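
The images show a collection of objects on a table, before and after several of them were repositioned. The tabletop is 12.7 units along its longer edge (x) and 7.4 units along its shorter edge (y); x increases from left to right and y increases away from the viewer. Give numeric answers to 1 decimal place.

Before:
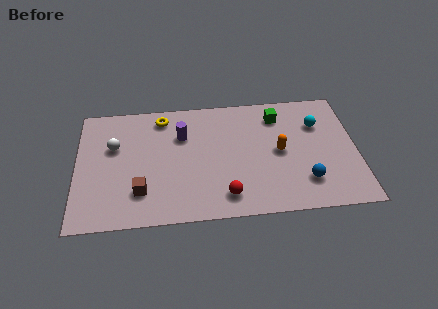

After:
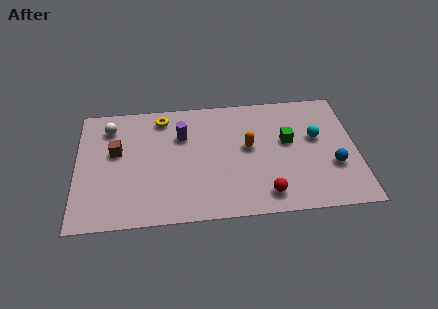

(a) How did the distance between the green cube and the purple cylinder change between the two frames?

+0.4

The distance was about 4.5 in the first image and 4.9 in the second, so they moved 0.4 units further apart.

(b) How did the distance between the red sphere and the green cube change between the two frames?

-1.9

The distance was about 5.2 in the first image and 3.3 in the second, so they moved 1.9 units closer together.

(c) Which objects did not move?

the purple cylinder and the yellow torus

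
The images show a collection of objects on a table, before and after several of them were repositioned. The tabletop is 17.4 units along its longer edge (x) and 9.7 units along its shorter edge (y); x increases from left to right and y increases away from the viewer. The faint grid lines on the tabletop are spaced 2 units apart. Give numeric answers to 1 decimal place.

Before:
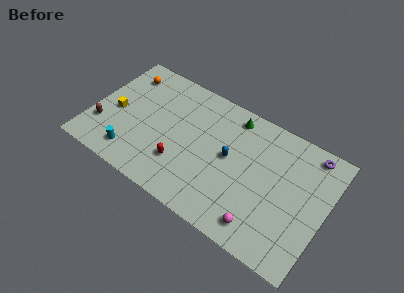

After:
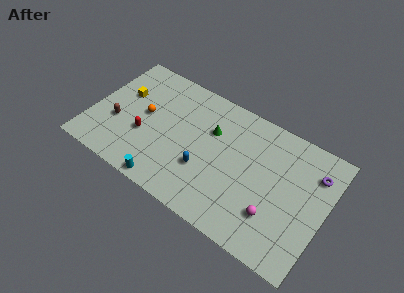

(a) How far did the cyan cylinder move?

2.9

The cyan cylinder was near (3.5, 1.7) before and (6.3, 0.8) after, so it travelled √(2.8² + 0.9²) ≈ 2.9 units.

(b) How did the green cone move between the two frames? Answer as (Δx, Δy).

(-1.3, -1.9)

The green cone started near (10.0, 8.4) and ended near (8.7, 6.5).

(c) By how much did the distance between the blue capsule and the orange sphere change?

-3.6

Before: roughly 8.9 units apart; after: 5.3. That's 3.6 units closer together.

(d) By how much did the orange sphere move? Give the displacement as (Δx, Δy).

(2.0, -2.6)

From the two frames, the orange sphere sits at roughly (1.8, 7.8) before and (3.8, 5.2) after.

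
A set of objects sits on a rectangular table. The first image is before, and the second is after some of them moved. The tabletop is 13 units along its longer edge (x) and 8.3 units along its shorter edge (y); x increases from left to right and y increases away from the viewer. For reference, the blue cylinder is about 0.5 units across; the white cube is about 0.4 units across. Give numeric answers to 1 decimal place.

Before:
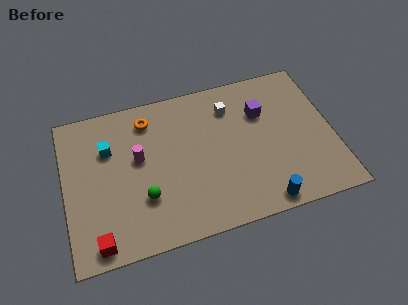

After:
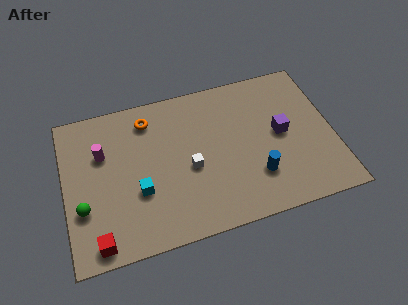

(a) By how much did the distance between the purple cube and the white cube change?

+2.9

They were about 1.7 units apart before and 4.6 after — 2.9 units further apart.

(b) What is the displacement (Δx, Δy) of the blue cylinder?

(-0.2, 1.5)

From the two frames, the blue cylinder sits at roughly (9.3, 0.8) before and (9.1, 2.3) after.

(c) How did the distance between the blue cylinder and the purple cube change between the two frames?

-2.5

Before: roughly 4.9 units apart; after: 2.4. That's 2.5 units closer together.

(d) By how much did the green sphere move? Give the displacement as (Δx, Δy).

(-2.9, 0.2)

The green sphere started near (3.7, 2.6) and ended near (0.8, 2.8).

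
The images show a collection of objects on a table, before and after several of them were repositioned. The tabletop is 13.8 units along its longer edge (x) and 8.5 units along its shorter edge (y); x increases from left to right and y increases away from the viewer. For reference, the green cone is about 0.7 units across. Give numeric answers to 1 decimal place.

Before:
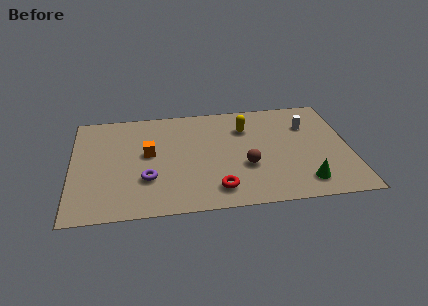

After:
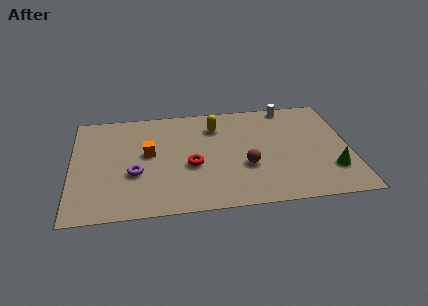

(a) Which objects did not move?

the brown sphere and the orange cube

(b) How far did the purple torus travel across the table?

0.8

The purple torus moved from about (3.7, 2.7) to (3.1, 3.2), a distance of √(0.6² + 0.5²) ≈ 0.8.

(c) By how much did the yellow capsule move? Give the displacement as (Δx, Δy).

(-1.5, 0.3)

The yellow capsule was at about (8.7, 6.2) and moved to about (7.2, 6.5).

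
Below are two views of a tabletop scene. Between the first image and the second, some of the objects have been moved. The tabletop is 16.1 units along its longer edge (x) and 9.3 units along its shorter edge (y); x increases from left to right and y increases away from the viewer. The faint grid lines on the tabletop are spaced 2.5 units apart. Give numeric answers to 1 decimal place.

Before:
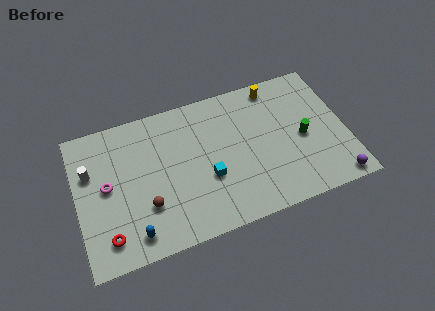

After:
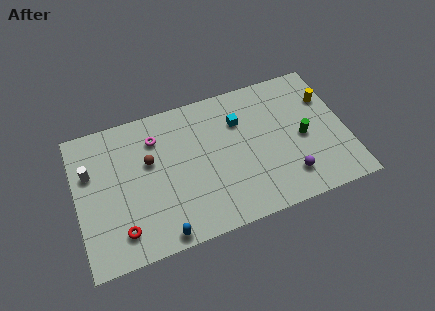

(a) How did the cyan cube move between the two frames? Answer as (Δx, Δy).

(2.2, 3.1)

The cyan cube started near (7.7, 3.5) and ended near (9.9, 6.6).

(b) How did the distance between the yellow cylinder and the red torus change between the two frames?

+1.2

They were about 12.4 units apart before and 13.6 after — 1.2 units further apart.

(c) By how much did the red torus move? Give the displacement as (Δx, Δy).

(0.8, 0.1)

The red torus was at about (1.6, 1.7) and moved to about (2.4, 1.8).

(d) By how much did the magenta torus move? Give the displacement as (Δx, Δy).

(3.1, 2.2)

The magenta torus started near (1.8, 4.9) and ended near (4.9, 7.1).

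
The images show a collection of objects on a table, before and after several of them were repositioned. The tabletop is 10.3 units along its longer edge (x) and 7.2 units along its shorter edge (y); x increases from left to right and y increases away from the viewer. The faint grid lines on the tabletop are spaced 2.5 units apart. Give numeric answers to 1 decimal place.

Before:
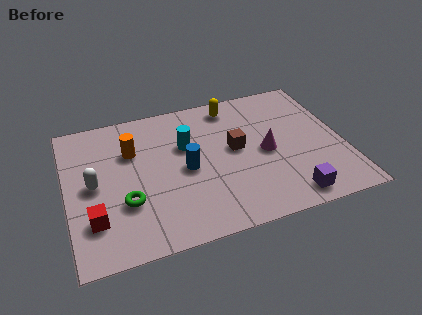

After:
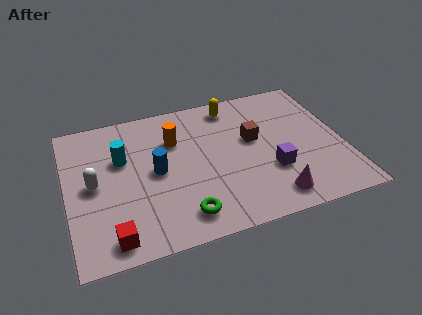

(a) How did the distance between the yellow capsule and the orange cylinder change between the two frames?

-1.5

They were about 4.1 units apart before and 2.6 after — 1.5 units closer together.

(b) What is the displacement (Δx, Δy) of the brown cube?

(0.7, 0.3)

From the two frames, the brown cube sits at roughly (6.3, 3.9) before and (7.0, 4.2) after.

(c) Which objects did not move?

the white capsule and the yellow capsule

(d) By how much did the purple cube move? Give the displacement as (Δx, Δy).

(-0.5, 1.5)

The purple cube started near (8.0, 0.9) and ended near (7.5, 2.4).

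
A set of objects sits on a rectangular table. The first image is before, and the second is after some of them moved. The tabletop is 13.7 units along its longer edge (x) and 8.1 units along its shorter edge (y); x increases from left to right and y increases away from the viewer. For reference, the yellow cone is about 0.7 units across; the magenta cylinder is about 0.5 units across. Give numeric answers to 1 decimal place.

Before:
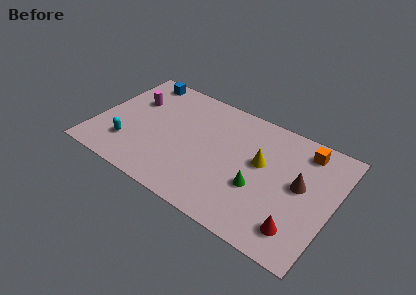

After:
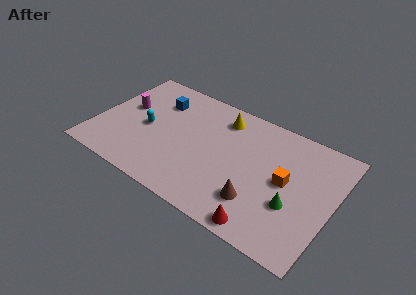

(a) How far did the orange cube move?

2.7

The orange cube moved from about (11.7, 6.8) to (11.0, 4.2), a distance of √(0.7² + 2.6²) ≈ 2.7.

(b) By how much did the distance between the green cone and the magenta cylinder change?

+2.1

The distance was about 8.2 in the first image and 10.3 in the second, so they moved 2.1 units further apart.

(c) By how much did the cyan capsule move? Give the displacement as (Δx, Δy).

(0.8, 1.7)

The cyan capsule started near (2.1, 2.1) and ended near (2.9, 3.8).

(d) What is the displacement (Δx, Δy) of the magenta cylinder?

(-0.3, -0.7)

The magenta cylinder was at about (1.8, 5.4) and moved to about (1.5, 4.7).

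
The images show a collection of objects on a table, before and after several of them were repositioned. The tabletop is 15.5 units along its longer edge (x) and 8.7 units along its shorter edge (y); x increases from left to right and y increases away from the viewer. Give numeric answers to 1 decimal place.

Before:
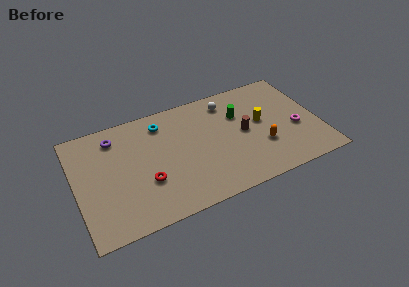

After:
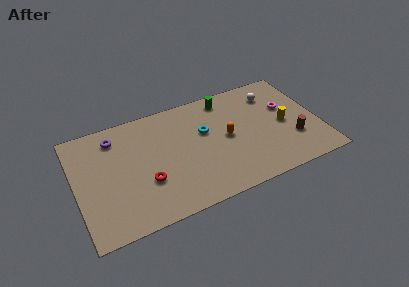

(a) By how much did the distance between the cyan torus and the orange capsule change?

-5.7

The distance was about 7.3 in the first image and 1.6 in the second, so they moved 5.7 units closer together.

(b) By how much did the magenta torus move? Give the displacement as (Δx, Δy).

(-0.4, 1.9)

The magenta torus was at about (14.0, 3.5) and moved to about (13.6, 5.4).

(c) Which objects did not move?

the purple torus and the red torus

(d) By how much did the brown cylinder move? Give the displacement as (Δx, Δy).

(3.0, -1.7)

The brown cylinder started near (10.7, 4.4) and ended near (13.7, 2.7).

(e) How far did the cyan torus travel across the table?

3.1

From (5.7, 7.1) to (8.3, 5.4), the cyan torus covered √(2.6² + 1.7²) ≈ 3.1 units.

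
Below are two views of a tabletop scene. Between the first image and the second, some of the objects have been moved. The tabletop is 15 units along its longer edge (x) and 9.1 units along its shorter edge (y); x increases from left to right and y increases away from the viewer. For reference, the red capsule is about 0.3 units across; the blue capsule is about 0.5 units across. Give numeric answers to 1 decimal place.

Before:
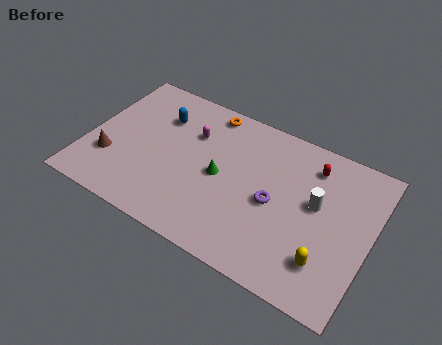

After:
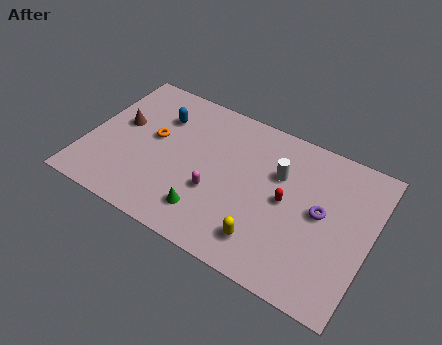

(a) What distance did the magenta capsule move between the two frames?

3.4

The magenta capsule moved from about (5.3, 6.3) to (7.0, 3.3), a distance of √(1.7² + 3.0²) ≈ 3.4.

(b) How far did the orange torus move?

3.9

From (5.9, 8.1) to (3.4, 5.1), the orange torus covered √(2.5² + 3.0²) ≈ 3.9 units.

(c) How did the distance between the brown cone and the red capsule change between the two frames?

-2.1

Before: roughly 11.1 units apart; after: 9.0. That's 2.1 units closer together.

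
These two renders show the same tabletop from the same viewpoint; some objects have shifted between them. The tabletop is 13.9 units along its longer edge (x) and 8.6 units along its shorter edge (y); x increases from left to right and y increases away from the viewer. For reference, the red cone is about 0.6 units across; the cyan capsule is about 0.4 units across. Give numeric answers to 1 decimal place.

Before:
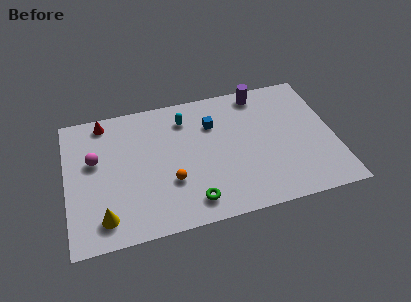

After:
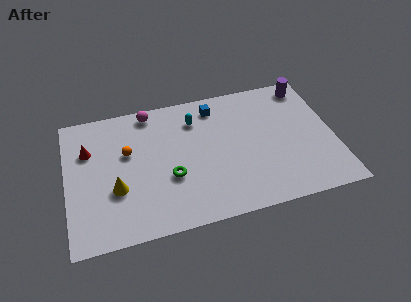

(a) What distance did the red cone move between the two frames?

1.9

From (2.1, 7.6) to (1.2, 5.9), the red cone covered √(0.9² + 1.7²) ≈ 1.9 units.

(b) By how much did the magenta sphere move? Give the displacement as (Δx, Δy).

(3.0, 2.5)

The magenta sphere started near (1.5, 5.2) and ended near (4.5, 7.7).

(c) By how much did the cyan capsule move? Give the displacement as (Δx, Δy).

(0.5, -0.2)

From the two frames, the cyan capsule sits at roughly (6.3, 6.8) before and (6.8, 6.6) after.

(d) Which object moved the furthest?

the magenta sphere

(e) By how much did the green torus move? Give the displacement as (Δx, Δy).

(-1.0, 1.8)

The green torus was at about (6.3, 1.4) and moved to about (5.3, 3.2).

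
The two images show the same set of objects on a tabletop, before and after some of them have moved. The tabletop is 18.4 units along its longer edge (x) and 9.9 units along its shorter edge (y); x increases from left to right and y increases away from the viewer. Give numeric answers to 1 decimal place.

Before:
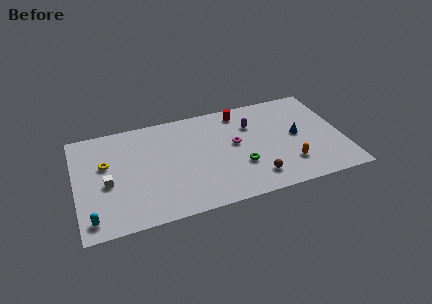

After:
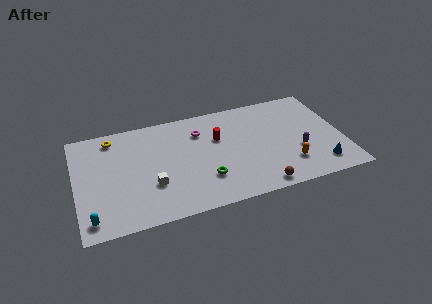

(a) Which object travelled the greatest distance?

the purple capsule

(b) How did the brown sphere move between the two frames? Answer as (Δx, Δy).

(0.2, -0.9)

The brown sphere started near (12.1, 1.9) and ended near (12.3, 1.0).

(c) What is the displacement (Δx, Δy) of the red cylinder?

(-1.7, -2.1)

From the two frames, the red cylinder sits at roughly (11.6, 8.5) before and (9.9, 6.4) after.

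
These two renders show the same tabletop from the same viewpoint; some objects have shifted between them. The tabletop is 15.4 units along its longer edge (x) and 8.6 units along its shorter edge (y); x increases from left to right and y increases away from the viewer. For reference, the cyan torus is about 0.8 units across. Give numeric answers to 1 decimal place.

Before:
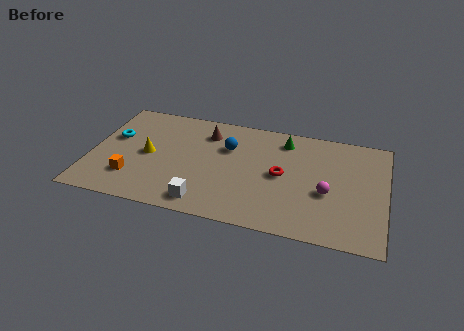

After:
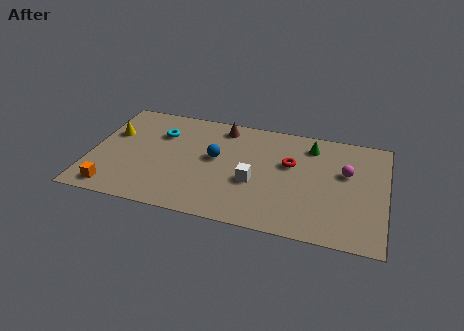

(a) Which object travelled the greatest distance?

the white cube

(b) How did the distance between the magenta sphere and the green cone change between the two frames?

-1.8

Before: roughly 4.3 units apart; after: 2.5. That's 1.8 units closer together.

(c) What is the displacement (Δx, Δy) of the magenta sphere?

(0.9, 1.8)

The magenta sphere was at about (12.4, 3.5) and moved to about (13.3, 5.3).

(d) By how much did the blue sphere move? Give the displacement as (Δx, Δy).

(-0.6, -1.0)

The blue sphere started near (7.1, 5.8) and ended near (6.5, 4.8).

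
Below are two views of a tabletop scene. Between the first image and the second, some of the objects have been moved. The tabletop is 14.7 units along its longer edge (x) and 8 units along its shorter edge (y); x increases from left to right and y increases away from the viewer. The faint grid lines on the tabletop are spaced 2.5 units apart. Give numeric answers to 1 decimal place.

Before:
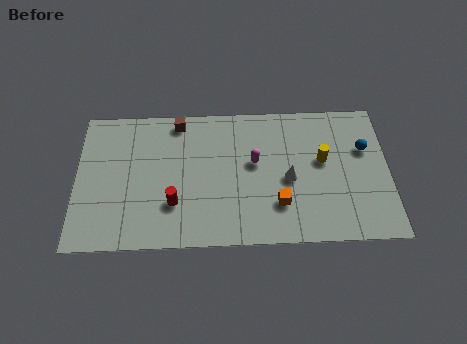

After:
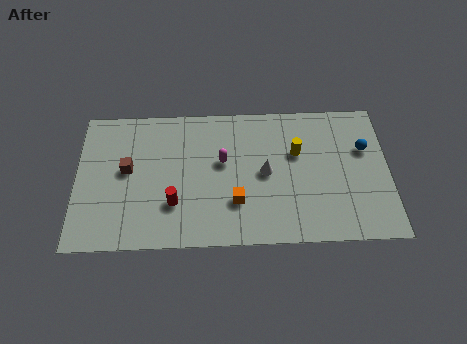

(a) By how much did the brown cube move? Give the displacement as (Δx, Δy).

(-2.4, -2.7)

From the two frames, the brown cube sits at roughly (4.8, 7.1) before and (2.4, 4.4) after.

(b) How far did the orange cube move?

2.0

From (9.5, 2.2) to (7.5, 2.4), the orange cube covered √(2.0² + 0.2²) ≈ 2.0 units.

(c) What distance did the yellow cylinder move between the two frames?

1.3

From (11.6, 4.6) to (10.4, 5.1), the yellow cylinder covered √(1.2² + 0.5²) ≈ 1.3 units.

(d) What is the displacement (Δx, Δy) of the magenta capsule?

(-1.5, 0.1)

The magenta capsule started near (8.4, 4.6) and ended near (6.9, 4.7).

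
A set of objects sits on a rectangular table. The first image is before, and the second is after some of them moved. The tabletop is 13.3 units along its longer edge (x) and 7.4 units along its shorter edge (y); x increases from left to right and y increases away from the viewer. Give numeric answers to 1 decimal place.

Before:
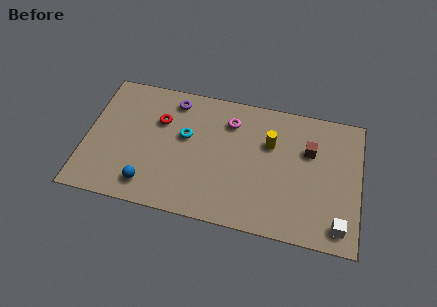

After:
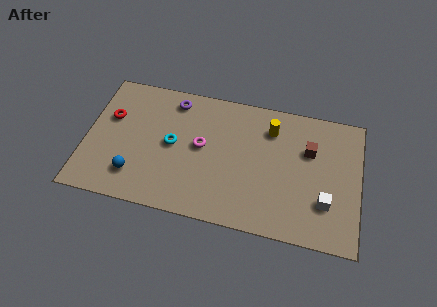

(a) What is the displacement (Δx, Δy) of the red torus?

(-2.4, -0.3)

The red torus was at about (3.5, 5.0) and moved to about (1.1, 4.7).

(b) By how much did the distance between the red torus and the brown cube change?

+2.4

The distance was about 7.3 in the first image and 9.7 in the second, so they moved 2.4 units further apart.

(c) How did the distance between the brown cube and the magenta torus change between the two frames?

+1.3

The distance was about 4.0 in the first image and 5.3 in the second, so they moved 1.3 units further apart.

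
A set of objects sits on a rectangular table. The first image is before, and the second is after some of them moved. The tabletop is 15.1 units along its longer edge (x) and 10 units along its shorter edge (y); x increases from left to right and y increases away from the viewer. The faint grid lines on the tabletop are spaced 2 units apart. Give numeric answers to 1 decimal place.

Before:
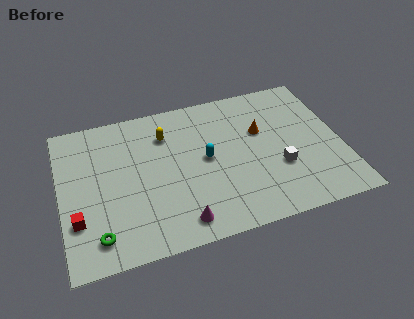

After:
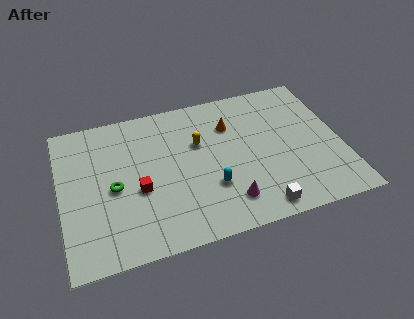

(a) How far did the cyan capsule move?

2.0

From (7.8, 5.2) to (7.9, 3.2), the cyan capsule covered √(0.1² + 2.0²) ≈ 2.0 units.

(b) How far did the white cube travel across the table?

2.7

The white cube was near (11.6, 3.5) before and (10.3, 1.1) after, so it travelled √(1.3² + 2.4²) ≈ 2.7 units.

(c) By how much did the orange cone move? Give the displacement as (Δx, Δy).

(-1.6, 0.9)

From the two frames, the orange cone sits at roughly (10.9, 6.3) before and (9.3, 7.2) after.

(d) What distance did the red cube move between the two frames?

3.5

From (0.8, 3.0) to (4.1, 4.1), the red cube covered √(3.3² + 1.1²) ≈ 3.5 units.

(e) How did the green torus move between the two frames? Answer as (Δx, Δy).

(1.0, 2.9)

The green torus was at about (1.8, 1.7) and moved to about (2.8, 4.6).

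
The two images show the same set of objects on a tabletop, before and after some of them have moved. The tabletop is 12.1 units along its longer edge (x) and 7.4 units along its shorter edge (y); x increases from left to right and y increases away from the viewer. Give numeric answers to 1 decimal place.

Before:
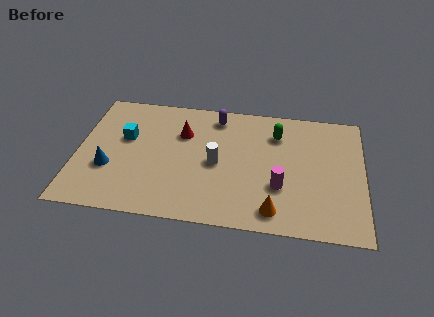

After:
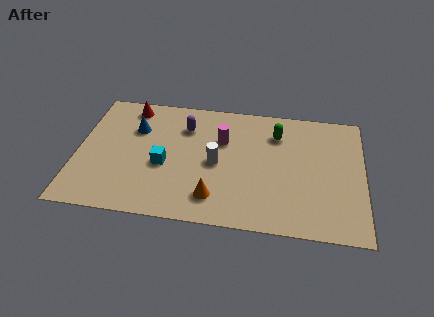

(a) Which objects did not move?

the white cylinder and the green capsule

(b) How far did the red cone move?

2.6

From (4.4, 5.1) to (2.1, 6.4), the red cone covered √(2.3² + 1.3²) ≈ 2.6 units.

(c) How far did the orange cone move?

2.5

From (8.4, 1.1) to (5.9, 1.5), the orange cone covered √(2.5² + 0.4²) ≈ 2.5 units.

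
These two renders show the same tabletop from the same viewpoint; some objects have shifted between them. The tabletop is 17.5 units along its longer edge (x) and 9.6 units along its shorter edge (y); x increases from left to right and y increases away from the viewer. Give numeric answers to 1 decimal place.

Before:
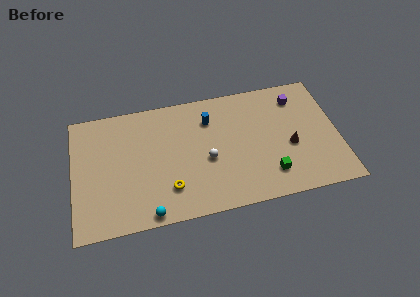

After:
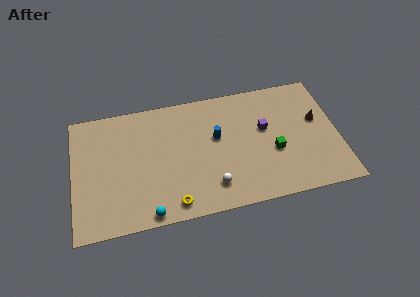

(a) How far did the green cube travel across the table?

1.7

The green cube moved from about (12.8, 2.1) to (13.2, 3.8), a distance of √(0.4² + 1.7²) ≈ 1.7.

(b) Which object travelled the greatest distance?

the purple cube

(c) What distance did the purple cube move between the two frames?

3.0

The purple cube moved from about (15.0, 7.7) to (12.7, 5.7), a distance of √(2.3² + 2.0²) ≈ 3.0.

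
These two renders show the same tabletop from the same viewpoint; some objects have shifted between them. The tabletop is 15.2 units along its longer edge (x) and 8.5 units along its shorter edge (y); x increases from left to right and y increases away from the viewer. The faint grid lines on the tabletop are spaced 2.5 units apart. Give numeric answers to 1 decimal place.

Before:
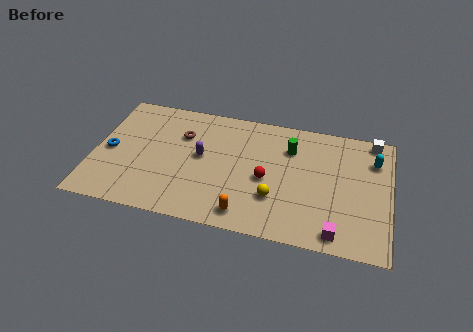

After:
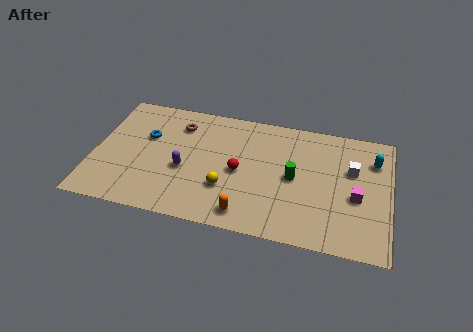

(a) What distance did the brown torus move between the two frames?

0.7

The brown torus moved from about (4.4, 5.9) to (4.2, 6.6), a distance of √(0.2² + 0.7²) ≈ 0.7.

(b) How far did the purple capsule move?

1.4

The purple capsule was near (5.5, 4.6) before and (4.7, 3.5) after, so it travelled √(0.8² + 1.1²) ≈ 1.4 units.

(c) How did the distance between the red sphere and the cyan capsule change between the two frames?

+1.2

The distance was about 6.0 in the first image and 7.2 in the second, so they moved 1.2 units further apart.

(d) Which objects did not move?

the orange capsule and the cyan capsule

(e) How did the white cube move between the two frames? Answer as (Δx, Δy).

(-1.0, -2.3)

The white cube was at about (14.2, 7.7) and moved to about (13.2, 5.4).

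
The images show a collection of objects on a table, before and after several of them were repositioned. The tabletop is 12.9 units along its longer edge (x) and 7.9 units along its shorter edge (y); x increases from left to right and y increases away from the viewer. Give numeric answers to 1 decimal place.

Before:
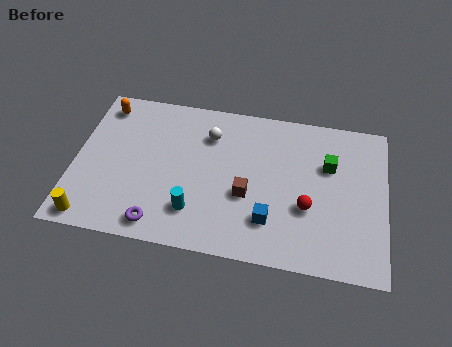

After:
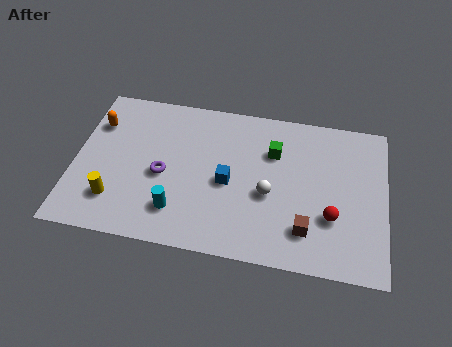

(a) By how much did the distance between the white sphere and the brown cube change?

-1.1

The distance was about 3.3 in the first image and 2.2 in the second, so they moved 1.1 units closer together.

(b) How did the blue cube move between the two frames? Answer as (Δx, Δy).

(-1.8, 1.6)

The blue cube was at about (8.2, 2.0) and moved to about (6.4, 3.6).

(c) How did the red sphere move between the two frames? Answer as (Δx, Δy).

(1.0, -0.3)

From the two frames, the red sphere sits at roughly (9.7, 2.9) before and (10.7, 2.6) after.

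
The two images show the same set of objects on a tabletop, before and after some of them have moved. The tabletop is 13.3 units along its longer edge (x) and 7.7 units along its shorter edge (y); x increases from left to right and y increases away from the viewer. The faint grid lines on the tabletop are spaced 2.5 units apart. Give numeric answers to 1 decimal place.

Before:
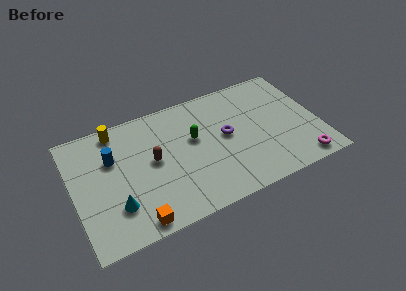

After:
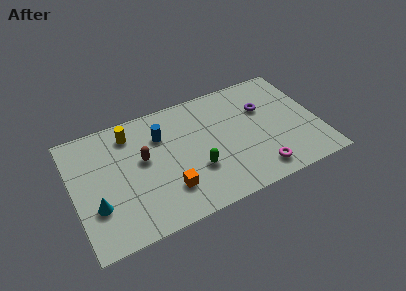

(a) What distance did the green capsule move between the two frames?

2.0

From (6.6, 4.6) to (6.5, 2.6), the green capsule covered √(0.1² + 2.0²) ≈ 2.0 units.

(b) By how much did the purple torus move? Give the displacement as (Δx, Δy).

(2.2, 1.0)

The purple torus started near (8.3, 4.1) and ended near (10.5, 5.1).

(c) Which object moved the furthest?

the blue cylinder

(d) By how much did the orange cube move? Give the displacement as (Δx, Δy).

(1.9, 1.2)

From the two frames, the orange cube sits at roughly (3.0, 0.8) before and (4.9, 2.0) after.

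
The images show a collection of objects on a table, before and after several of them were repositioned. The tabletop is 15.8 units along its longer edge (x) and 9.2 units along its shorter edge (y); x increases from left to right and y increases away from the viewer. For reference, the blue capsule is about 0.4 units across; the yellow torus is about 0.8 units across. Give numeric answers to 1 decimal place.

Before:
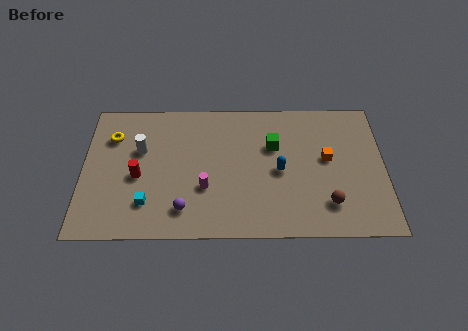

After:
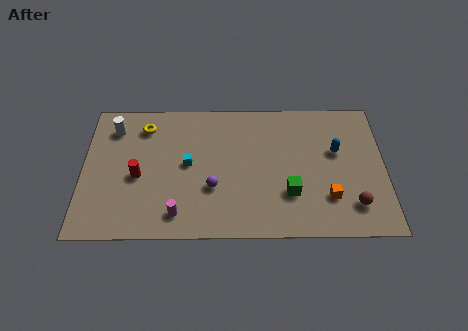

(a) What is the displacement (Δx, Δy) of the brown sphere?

(1.3, -0.1)

The brown sphere was at about (12.8, 2.1) and moved to about (14.1, 2.0).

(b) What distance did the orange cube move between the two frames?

2.6

The orange cube was near (12.8, 5.1) before and (12.8, 2.5) after, so it travelled √(0.0² + 2.6²) ≈ 2.6 units.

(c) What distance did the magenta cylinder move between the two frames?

2.2

From (6.4, 3.2) to (5.0, 1.5), the magenta cylinder covered √(1.4² + 1.7²) ≈ 2.2 units.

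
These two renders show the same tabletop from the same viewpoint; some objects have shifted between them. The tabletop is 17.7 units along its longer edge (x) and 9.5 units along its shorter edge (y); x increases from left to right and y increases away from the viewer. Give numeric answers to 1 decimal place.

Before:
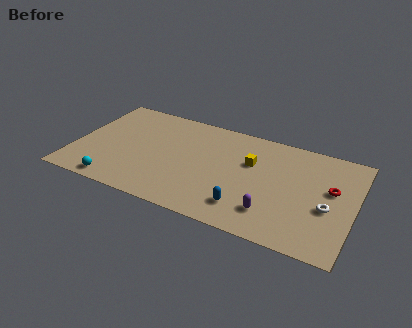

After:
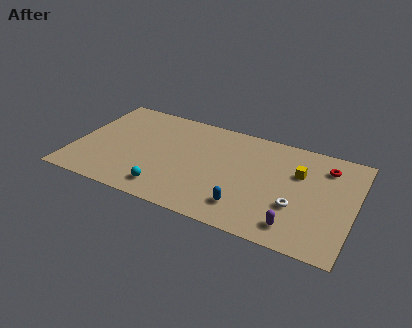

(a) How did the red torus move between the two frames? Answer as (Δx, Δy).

(-0.5, 1.9)

The red torus was at about (16.2, 5.6) and moved to about (15.7, 7.5).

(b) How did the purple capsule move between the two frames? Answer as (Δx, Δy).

(1.5, -0.6)

The purple capsule was at about (12.8, 2.2) and moved to about (14.3, 1.6).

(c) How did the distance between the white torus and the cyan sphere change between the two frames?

-5.2

They were about 13.4 units apart before and 8.2 after — 5.2 units closer together.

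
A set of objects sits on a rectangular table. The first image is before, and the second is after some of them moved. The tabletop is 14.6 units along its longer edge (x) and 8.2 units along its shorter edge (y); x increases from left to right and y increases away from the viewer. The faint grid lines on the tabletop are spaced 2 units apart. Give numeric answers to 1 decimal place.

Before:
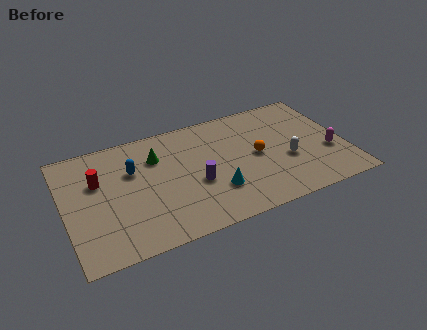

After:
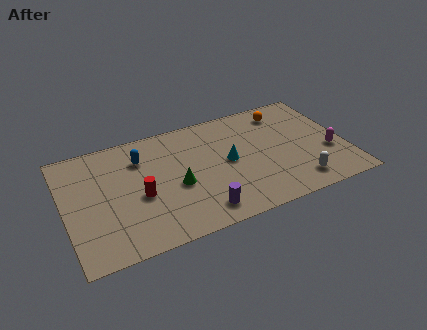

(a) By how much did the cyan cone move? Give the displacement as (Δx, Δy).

(0.9, 1.8)

The cyan cone was at about (7.6, 2.4) and moved to about (8.5, 4.2).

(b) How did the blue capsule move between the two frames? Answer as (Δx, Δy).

(0.5, 0.7)

From the two frames, the blue capsule sits at roughly (3.6, 5.4) before and (4.1, 6.1) after.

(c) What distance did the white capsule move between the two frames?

1.8

The white capsule was near (11.5, 3.2) before and (11.8, 1.4) after, so it travelled √(0.3² + 1.8²) ≈ 1.8 units.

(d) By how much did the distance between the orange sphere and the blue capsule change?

+1.2

Before: roughly 6.5 units apart; after: 7.7. That's 1.2 units further apart.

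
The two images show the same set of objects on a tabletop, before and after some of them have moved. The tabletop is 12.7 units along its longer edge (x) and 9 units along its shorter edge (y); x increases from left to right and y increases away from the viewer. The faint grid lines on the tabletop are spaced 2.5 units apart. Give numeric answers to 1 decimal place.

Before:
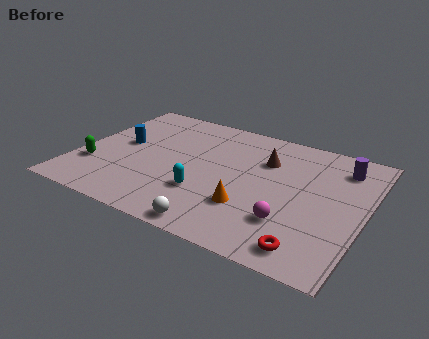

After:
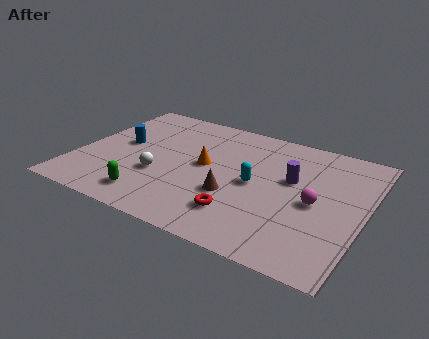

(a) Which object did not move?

the blue cylinder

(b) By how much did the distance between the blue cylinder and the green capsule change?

+1.5

They were about 2.4 units apart before and 3.9 after — 1.5 units further apart.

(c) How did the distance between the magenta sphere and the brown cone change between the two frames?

-0.5

They were about 4.1 units apart before and 3.6 after — 0.5 units closer together.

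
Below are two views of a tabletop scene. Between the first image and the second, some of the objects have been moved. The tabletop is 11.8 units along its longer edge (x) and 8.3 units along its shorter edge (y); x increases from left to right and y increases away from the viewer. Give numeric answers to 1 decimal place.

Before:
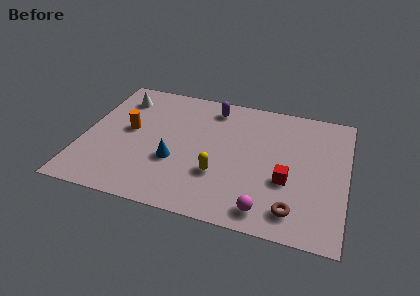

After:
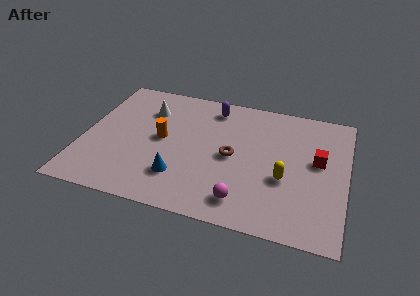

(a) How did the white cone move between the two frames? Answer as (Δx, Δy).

(1.3, -0.5)

The white cone started near (1.4, 6.6) and ended near (2.7, 6.1).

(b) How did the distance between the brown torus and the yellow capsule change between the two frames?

-1.1

Before: roughly 3.6 units apart; after: 2.5. That's 1.1 units closer together.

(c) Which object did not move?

the purple capsule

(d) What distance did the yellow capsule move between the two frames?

2.9

The yellow capsule was near (6.2, 2.7) before and (9.1, 3.2) after, so it travelled √(2.9² + 0.5²) ≈ 2.9 units.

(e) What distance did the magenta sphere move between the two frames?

1.0

The magenta sphere moved from about (8.4, 1.1) to (7.4, 1.4), a distance of √(1.0² + 0.3²) ≈ 1.0.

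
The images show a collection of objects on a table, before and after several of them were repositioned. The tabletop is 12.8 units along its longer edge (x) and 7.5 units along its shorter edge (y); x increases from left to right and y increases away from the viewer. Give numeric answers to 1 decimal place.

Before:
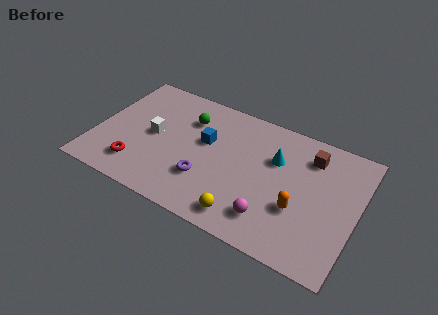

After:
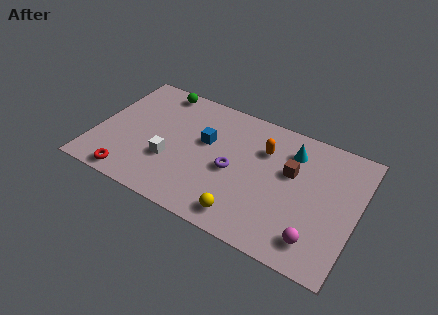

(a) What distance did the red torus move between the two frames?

0.8

The red torus moved from about (2.3, 1.6) to (2.1, 0.8), a distance of √(0.2² + 0.8²) ≈ 0.8.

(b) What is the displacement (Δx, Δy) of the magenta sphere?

(2.2, -0.2)

From the two frames, the magenta sphere sits at roughly (8.9, 1.6) before and (11.1, 1.4) after.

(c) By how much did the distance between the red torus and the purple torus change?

+2.0

They were about 3.4 units apart before and 5.4 after — 2.0 units further apart.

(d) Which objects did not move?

the yellow sphere and the blue cube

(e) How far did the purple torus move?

1.6

The purple torus moved from about (5.6, 2.3) to (6.8, 3.4), a distance of √(1.2² + 1.1²) ≈ 1.6.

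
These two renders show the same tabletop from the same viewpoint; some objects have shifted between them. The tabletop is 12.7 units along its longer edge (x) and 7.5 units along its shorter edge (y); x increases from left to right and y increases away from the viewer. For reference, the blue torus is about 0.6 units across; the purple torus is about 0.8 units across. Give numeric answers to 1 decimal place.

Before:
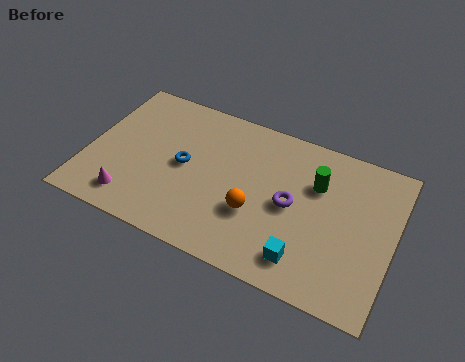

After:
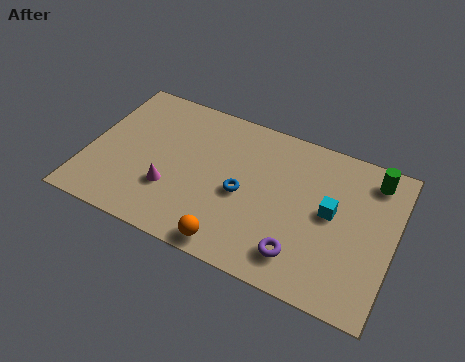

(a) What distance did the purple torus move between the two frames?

2.3

The purple torus was near (8.5, 3.7) before and (9.1, 1.5) after, so it travelled √(0.6² + 2.2²) ≈ 2.3 units.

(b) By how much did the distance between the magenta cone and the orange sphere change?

-2.0

They were about 5.2 units apart before and 3.2 after — 2.0 units closer together.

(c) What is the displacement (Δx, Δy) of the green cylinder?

(2.2, 1.2)

From the two frames, the green cylinder sits at roughly (9.4, 5.1) before and (11.6, 6.3) after.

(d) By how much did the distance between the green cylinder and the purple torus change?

+3.7

The distance was about 1.7 in the first image and 5.4 in the second, so they moved 3.7 units further apart.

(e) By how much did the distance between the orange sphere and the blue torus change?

-0.7

The distance was about 3.3 in the first image and 2.6 in the second, so they moved 0.7 units closer together.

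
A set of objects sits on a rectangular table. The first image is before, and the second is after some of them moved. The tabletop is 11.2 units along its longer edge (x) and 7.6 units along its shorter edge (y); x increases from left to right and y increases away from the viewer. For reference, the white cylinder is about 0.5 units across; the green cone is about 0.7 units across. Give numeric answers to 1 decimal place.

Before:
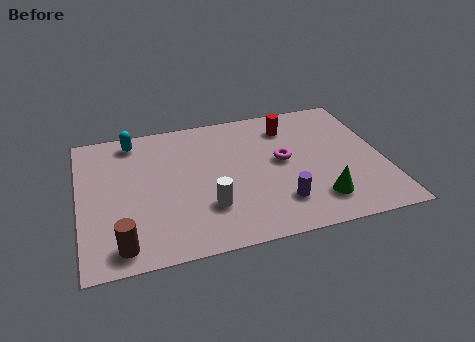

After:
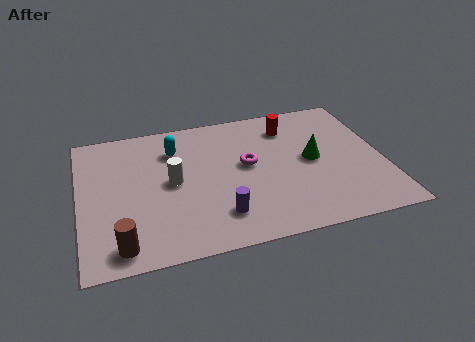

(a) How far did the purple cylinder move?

2.2

From (7.2, 1.8) to (5.0, 1.7), the purple cylinder covered √(2.2² + 0.1²) ≈ 2.2 units.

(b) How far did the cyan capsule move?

1.7

The cyan capsule moved from about (2.1, 6.6) to (3.6, 5.7), a distance of √(1.5² + 0.9²) ≈ 1.7.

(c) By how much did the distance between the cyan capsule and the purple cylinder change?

-2.8

The distance was about 7.0 in the first image and 4.2 in the second, so they moved 2.8 units closer together.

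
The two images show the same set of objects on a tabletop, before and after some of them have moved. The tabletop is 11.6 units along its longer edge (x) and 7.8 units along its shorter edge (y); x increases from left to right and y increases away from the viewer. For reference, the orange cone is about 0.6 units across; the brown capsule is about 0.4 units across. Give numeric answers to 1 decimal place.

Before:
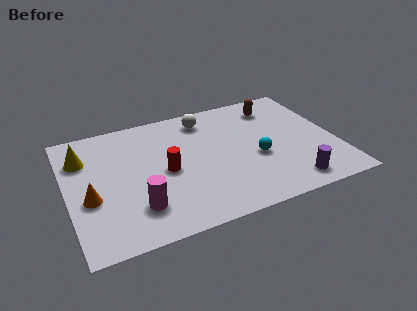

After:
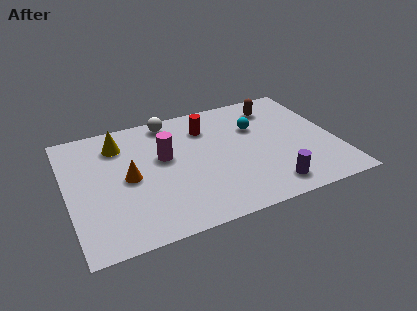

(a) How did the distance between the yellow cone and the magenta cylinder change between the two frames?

-2.0

They were about 4.3 units apart before and 2.3 after — 2.0 units closer together.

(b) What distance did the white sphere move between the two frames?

1.6

From (6.2, 6.5) to (4.7, 6.9), the white sphere covered √(1.5² + 0.4²) ≈ 1.6 units.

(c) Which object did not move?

the brown capsule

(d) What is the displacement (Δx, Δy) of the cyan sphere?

(0.2, 2.0)

The cyan sphere was at about (8.1, 3.2) and moved to about (8.3, 5.2).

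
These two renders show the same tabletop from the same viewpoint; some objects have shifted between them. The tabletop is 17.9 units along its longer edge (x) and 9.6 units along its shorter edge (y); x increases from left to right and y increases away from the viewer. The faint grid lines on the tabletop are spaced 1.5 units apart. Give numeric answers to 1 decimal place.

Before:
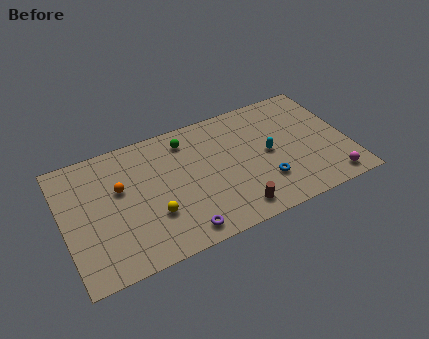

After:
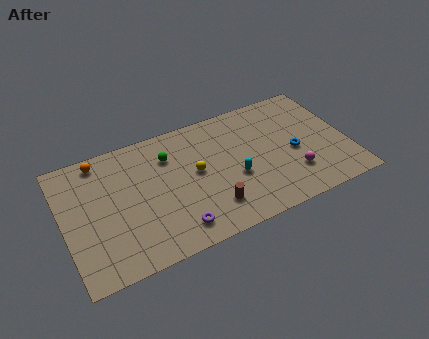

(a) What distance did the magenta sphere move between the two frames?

2.6

The magenta sphere was near (16.4, 1.2) before and (14.2, 2.6) after, so it travelled √(2.2² + 1.4²) ≈ 2.6 units.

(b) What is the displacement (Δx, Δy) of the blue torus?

(2.1, 1.6)

From the two frames, the blue torus sits at roughly (12.4, 2.7) before and (14.5, 4.3) after.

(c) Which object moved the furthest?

the yellow sphere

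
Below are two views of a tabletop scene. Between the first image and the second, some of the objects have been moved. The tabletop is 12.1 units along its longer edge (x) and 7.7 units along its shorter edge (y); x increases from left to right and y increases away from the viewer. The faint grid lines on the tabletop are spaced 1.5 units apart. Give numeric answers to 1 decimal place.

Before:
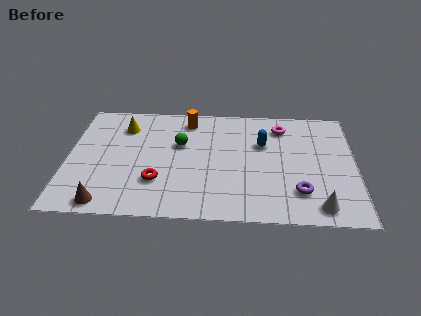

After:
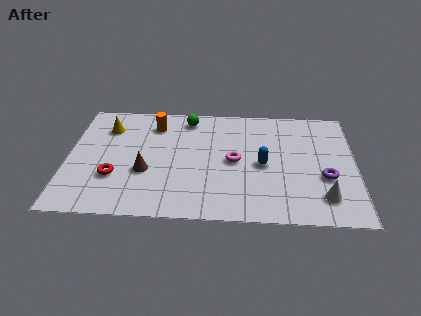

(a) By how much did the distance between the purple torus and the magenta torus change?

-0.5

They were about 4.4 units apart before and 3.9 after — 0.5 units closer together.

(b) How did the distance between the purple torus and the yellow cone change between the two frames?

+1.2

They were about 8.4 units apart before and 9.6 after — 1.2 units further apart.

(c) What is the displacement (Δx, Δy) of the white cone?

(0.2, 0.6)

The white cone started near (10.5, 1.0) and ended near (10.7, 1.6).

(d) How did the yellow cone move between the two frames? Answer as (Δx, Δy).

(-0.7, -0.1)

The yellow cone started near (2.3, 5.9) and ended near (1.6, 5.8).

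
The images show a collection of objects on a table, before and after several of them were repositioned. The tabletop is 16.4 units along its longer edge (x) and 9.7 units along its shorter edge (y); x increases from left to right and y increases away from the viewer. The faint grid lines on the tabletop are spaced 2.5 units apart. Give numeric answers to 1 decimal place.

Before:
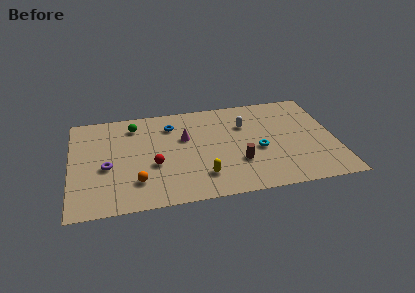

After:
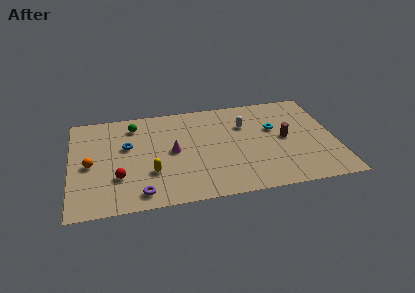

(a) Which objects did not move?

the green sphere and the white capsule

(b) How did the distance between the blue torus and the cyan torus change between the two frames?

+2.9

They were about 6.3 units apart before and 9.2 after — 2.9 units further apart.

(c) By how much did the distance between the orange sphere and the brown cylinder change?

+5.8

They were about 6.3 units apart before and 12.1 after — 5.8 units further apart.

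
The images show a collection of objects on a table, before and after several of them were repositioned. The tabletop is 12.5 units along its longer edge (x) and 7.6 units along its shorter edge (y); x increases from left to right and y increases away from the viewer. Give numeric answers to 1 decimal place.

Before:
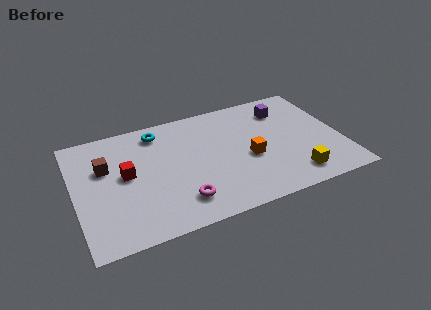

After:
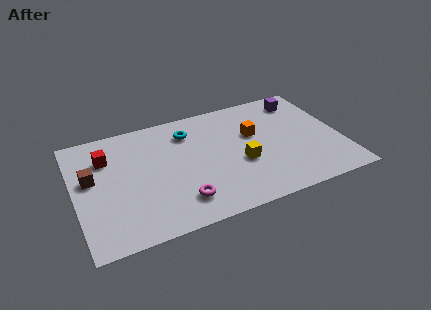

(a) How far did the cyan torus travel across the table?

1.5

From (4.1, 6.4) to (5.5, 5.9), the cyan torus covered √(1.4² + 0.5²) ≈ 1.5 units.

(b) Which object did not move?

the magenta torus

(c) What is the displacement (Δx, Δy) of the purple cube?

(0.9, 0.4)

The purple cube was at about (10.1, 5.9) and moved to about (11.0, 6.3).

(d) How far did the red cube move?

1.6

The red cube was near (2.4, 4.1) before and (1.6, 5.5) after, so it travelled √(0.8² + 1.4²) ≈ 1.6 units.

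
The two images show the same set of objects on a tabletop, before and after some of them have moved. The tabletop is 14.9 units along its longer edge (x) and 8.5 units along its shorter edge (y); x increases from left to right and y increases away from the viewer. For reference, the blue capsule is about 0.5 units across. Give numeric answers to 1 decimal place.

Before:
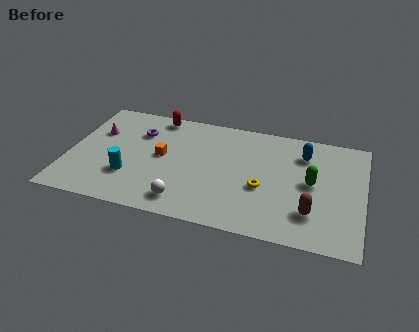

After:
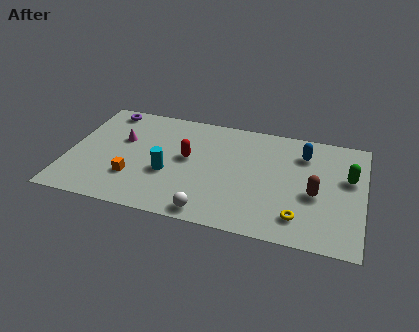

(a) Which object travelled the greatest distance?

the red capsule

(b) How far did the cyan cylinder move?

2.0

The cyan cylinder was near (3.2, 2.6) before and (5.1, 3.3) after, so it travelled √(1.9² + 0.7²) ≈ 2.0 units.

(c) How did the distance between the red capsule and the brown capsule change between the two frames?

-3.2

They were about 9.8 units apart before and 6.6 after — 3.2 units closer together.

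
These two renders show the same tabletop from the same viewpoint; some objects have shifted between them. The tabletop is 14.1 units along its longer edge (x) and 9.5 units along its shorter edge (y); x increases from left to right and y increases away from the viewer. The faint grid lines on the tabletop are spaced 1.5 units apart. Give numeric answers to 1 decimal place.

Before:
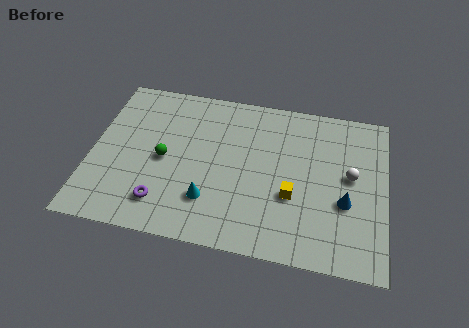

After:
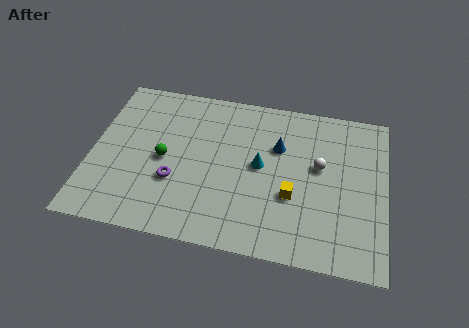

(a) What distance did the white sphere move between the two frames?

1.5

The white sphere was near (12.4, 5.2) before and (10.9, 5.5) after, so it travelled √(1.5² + 0.3²) ≈ 1.5 units.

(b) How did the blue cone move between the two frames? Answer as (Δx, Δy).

(-3.3, 2.7)

From the two frames, the blue cone sits at roughly (12.2, 3.6) before and (8.9, 6.3) after.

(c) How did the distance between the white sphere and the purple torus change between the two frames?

-2.3

The distance was about 9.4 in the first image and 7.1 in the second, so they moved 2.3 units closer together.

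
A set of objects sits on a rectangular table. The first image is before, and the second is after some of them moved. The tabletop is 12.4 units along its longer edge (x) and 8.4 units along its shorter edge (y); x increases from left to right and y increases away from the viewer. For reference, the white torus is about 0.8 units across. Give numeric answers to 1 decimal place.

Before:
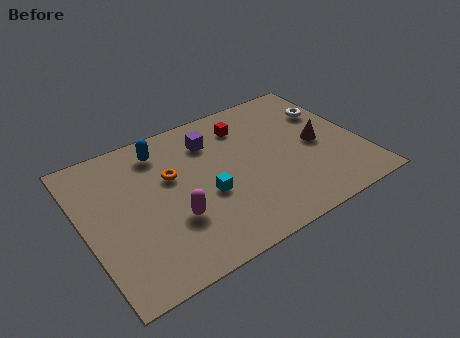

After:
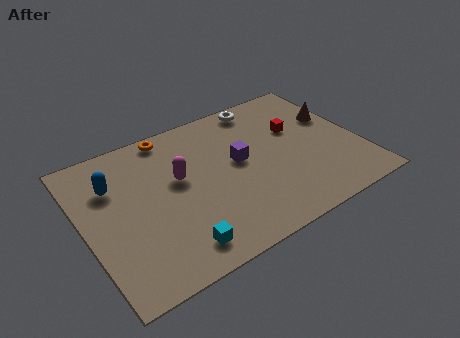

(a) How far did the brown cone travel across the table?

1.7

The brown cone was near (10.5, 4.0) before and (11.6, 5.3) after, so it travelled √(1.1² + 1.3²) ≈ 1.7 units.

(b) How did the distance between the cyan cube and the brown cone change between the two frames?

+3.7

They were about 5.2 units apart before and 8.9 after — 3.7 units further apart.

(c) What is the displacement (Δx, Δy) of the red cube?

(2.2, -1.3)

From the two frames, the red cube sits at roughly (7.6, 6.6) before and (9.8, 5.3) after.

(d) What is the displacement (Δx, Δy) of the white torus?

(-2.8, 1.7)

The white torus started near (11.4, 5.8) and ended near (8.6, 7.5).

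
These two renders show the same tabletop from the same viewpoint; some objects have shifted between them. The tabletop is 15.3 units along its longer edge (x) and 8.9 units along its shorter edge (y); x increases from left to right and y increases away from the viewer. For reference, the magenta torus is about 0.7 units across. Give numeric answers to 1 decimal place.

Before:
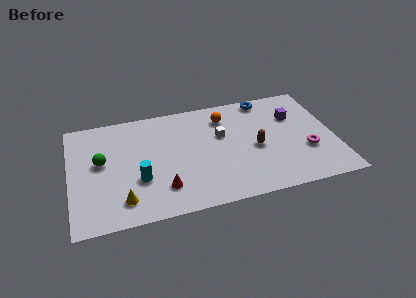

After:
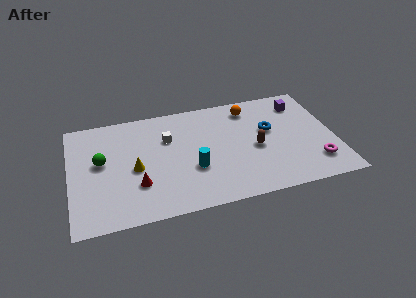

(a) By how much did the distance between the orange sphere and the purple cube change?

-1.1

They were about 4.1 units apart before and 3.0 after — 1.1 units closer together.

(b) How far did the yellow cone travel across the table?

2.4

The yellow cone moved from about (2.9, 1.7) to (3.7, 4.0), a distance of √(0.8² + 2.3²) ≈ 2.4.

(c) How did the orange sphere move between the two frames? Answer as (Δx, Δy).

(1.5, 0.4)

The orange sphere started near (9.1, 7.0) and ended near (10.6, 7.4).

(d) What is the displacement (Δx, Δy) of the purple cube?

(0.5, 1.0)

The purple cube was at about (13.1, 6.1) and moved to about (13.6, 7.1).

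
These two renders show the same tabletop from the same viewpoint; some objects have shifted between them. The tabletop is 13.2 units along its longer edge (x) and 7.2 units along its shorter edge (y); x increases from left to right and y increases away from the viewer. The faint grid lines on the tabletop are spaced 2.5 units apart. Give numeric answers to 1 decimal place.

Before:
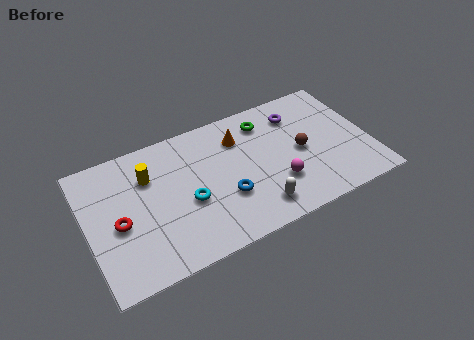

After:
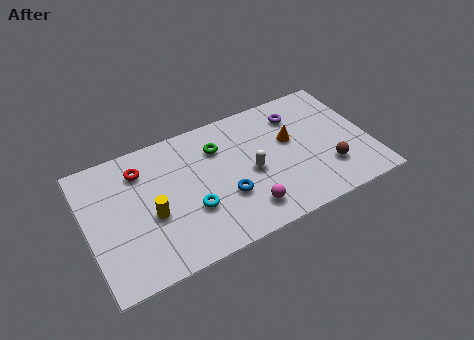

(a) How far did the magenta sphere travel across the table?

1.8

From (8.7, 2.2) to (7.1, 1.4), the magenta sphere covered √(1.6² + 0.8²) ≈ 1.8 units.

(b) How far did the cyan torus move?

0.5

From (4.6, 3.0) to (4.7, 2.5), the cyan torus covered √(0.1² + 0.5²) ≈ 0.5 units.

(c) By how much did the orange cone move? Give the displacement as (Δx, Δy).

(2.3, -1.1)

From the two frames, the orange cone sits at roughly (7.3, 5.4) before and (9.6, 4.3) after.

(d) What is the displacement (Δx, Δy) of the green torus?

(-2.3, -0.5)

The green torus started near (8.6, 5.8) and ended near (6.3, 5.3).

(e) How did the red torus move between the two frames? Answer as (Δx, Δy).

(1.3, 2.4)

The red torus started near (1.4, 3.2) and ended near (2.7, 5.6).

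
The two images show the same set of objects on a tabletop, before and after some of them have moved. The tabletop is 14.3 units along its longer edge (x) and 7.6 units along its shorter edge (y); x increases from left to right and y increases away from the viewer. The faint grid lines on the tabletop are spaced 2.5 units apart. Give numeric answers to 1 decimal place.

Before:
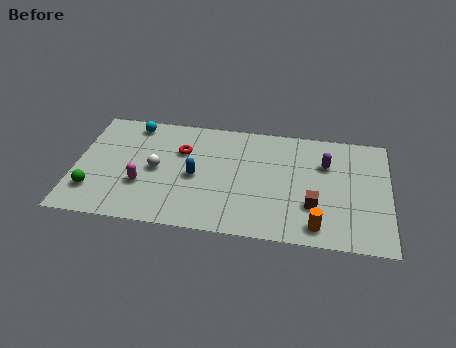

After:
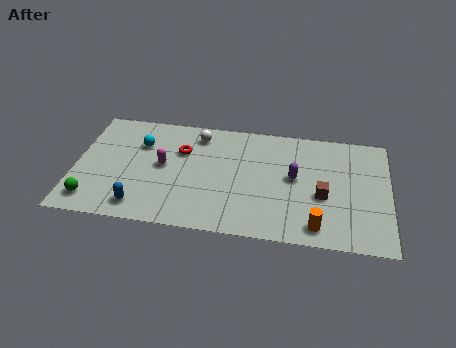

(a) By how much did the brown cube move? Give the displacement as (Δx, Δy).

(0.4, 0.7)

From the two frames, the brown cube sits at roughly (10.9, 2.4) before and (11.3, 3.1) after.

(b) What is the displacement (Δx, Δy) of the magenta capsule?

(0.9, 1.4)

From the two frames, the magenta capsule sits at roughly (3.1, 2.6) before and (4.0, 4.0) after.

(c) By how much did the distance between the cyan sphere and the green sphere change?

-0.5

Before: roughly 5.0 units apart; after: 4.5. That's 0.5 units closer together.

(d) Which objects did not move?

the orange cylinder and the red torus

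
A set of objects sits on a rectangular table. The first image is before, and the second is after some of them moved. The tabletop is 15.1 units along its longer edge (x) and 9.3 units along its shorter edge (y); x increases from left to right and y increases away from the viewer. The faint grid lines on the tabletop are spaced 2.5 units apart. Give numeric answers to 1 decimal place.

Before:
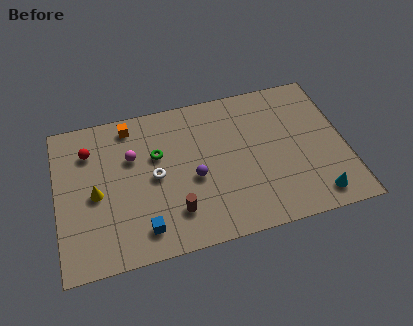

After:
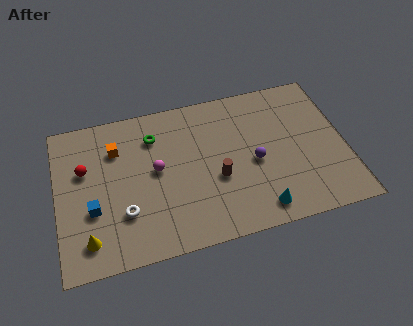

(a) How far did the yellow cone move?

2.6

The yellow cone moved from about (2.0, 4.3) to (1.5, 1.7), a distance of √(0.5² + 2.6²) ≈ 2.6.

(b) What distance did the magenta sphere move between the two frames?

1.6

The magenta sphere was near (4.0, 6.1) before and (5.2, 5.0) after, so it travelled √(1.2² + 1.1²) ≈ 1.6 units.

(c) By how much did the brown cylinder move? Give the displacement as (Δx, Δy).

(2.3, 1.5)

From the two frames, the brown cylinder sits at roughly (6.0, 2.2) before and (8.3, 3.7) after.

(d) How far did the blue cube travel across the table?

3.1

The blue cube was near (4.3, 1.6) before and (1.8, 3.4) after, so it travelled √(2.5² + 1.8²) ≈ 3.1 units.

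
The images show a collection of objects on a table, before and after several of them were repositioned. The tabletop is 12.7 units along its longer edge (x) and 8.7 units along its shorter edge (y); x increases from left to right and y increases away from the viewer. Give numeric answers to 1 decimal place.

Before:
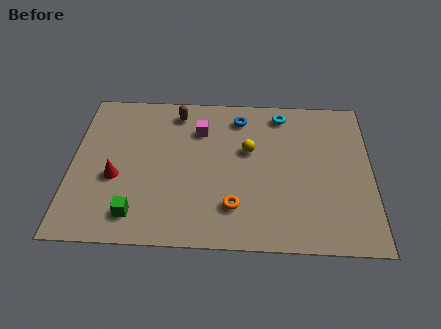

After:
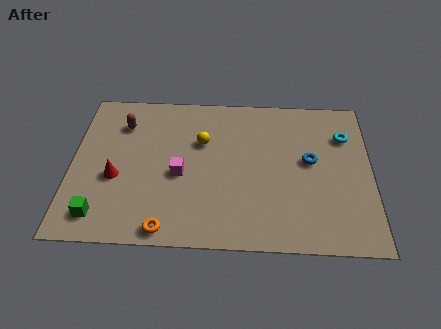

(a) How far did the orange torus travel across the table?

3.1

The orange torus was near (6.9, 2.1) before and (4.1, 0.8) after, so it travelled √(2.8² + 1.3²) ≈ 3.1 units.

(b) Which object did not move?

the red cone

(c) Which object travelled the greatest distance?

the blue torus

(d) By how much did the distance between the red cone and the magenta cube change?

-1.8

They were about 4.5 units apart before and 2.7 after — 1.8 units closer together.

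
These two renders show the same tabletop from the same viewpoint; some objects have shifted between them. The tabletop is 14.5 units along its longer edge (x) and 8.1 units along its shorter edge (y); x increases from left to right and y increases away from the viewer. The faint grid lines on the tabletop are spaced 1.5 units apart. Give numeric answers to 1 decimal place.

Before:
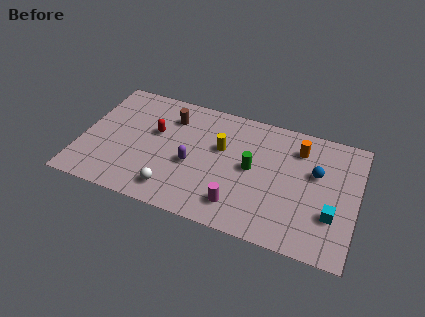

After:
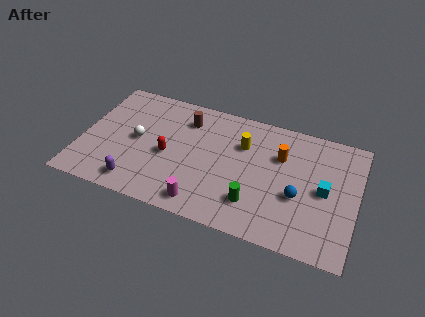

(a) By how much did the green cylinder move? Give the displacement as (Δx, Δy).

(0.3, -2.2)

The green cylinder started near (9.0, 4.2) and ended near (9.3, 2.0).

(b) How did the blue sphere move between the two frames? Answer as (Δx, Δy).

(-0.8, -1.8)

From the two frames, the blue sphere sits at roughly (12.3, 5.0) before and (11.5, 3.2) after.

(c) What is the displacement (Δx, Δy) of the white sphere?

(-2.2, 2.7)

From the two frames, the white sphere sits at roughly (5.1, 1.4) before and (2.9, 4.1) after.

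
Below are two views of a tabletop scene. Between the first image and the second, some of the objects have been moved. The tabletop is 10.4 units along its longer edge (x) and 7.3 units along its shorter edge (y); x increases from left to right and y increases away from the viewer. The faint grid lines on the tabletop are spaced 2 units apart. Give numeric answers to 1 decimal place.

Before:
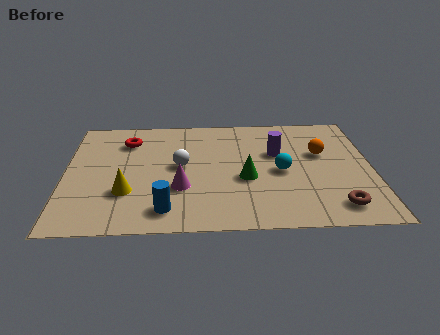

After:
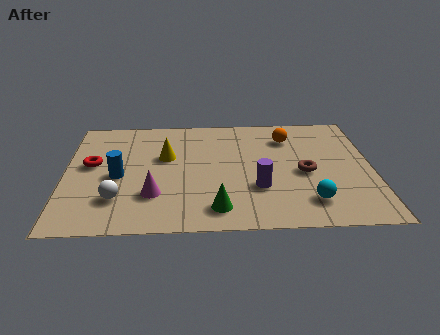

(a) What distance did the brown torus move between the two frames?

2.3

The brown torus was near (9.1, 1.2) before and (8.1, 3.3) after, so it travelled √(1.0² + 2.1²) ≈ 2.3 units.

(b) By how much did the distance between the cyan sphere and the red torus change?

+2.1

The distance was about 5.6 in the first image and 7.7 in the second, so they moved 2.1 units further apart.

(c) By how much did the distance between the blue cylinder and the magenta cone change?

+0.3

They were about 1.4 units apart before and 1.7 after — 0.3 units further apart.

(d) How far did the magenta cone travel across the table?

1.0

The magenta cone moved from about (3.9, 2.5) to (3.0, 2.1), a distance of √(0.9² + 0.4²) ≈ 1.0.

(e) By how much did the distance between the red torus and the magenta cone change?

-0.7

They were about 3.6 units apart before and 2.9 after — 0.7 units closer together.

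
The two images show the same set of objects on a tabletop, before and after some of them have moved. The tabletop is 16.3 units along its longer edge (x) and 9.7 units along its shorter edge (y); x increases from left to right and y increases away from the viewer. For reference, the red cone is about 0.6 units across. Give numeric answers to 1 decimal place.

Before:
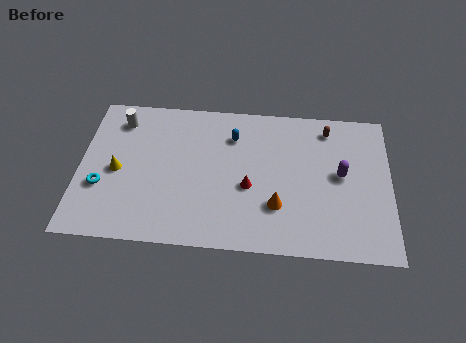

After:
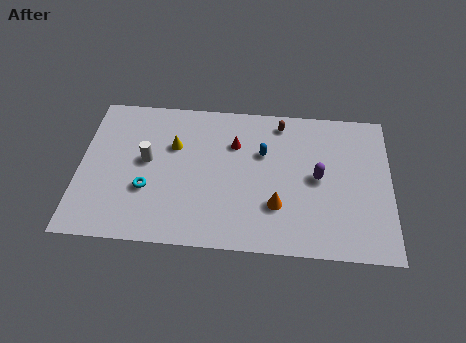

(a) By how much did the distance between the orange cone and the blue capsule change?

-1.5

Before: roughly 5.0 units apart; after: 3.5. That's 1.5 units closer together.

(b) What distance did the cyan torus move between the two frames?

2.4

The cyan torus moved from about (1.2, 3.4) to (3.6, 3.4), a distance of √(2.4² + 0.0²) ≈ 2.4.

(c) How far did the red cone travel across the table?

2.9

The red cone was near (8.9, 4.0) before and (8.1, 6.8) after, so it travelled √(0.8² + 2.8²) ≈ 2.9 units.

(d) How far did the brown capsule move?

2.5

The brown capsule moved from about (13.0, 8.2) to (10.5, 8.4), a distance of √(2.5² + 0.2²) ≈ 2.5.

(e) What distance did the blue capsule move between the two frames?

1.9

From (8.0, 7.3) to (9.6, 6.3), the blue capsule covered √(1.6² + 1.0²) ≈ 1.9 units.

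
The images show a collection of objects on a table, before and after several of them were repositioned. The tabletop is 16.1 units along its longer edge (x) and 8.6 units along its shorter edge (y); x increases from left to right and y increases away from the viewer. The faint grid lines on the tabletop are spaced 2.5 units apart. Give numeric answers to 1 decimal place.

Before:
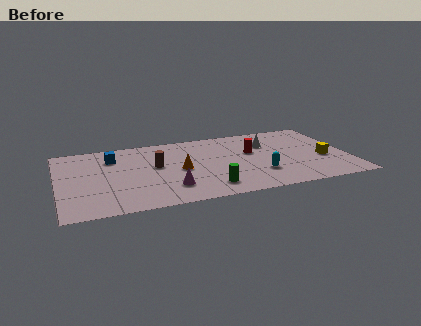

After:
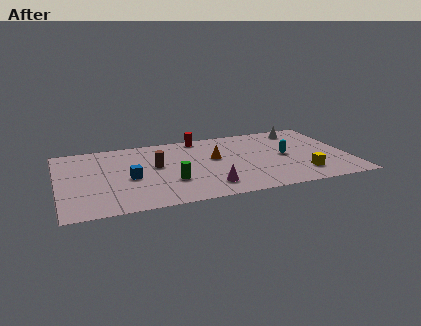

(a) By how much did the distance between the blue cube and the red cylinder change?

-2.0

They were about 7.8 units apart before and 5.8 after — 2.0 units closer together.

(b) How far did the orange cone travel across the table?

2.2

The orange cone moved from about (6.7, 4.1) to (8.7, 5.0), a distance of √(2.0² + 0.9²) ≈ 2.2.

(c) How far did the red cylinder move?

3.7

The red cylinder moved from about (10.8, 5.2) to (8.1, 7.8), a distance of √(2.7² + 2.6²) ≈ 3.7.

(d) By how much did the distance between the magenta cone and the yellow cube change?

-3.6

Before: roughly 8.8 units apart; after: 5.2. That's 3.6 units closer together.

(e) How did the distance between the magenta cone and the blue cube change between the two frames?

-0.6

The distance was about 5.3 in the first image and 4.7 in the second, so they moved 0.6 units closer together.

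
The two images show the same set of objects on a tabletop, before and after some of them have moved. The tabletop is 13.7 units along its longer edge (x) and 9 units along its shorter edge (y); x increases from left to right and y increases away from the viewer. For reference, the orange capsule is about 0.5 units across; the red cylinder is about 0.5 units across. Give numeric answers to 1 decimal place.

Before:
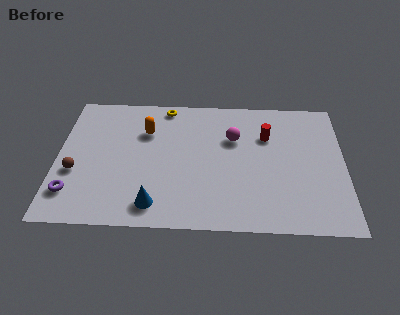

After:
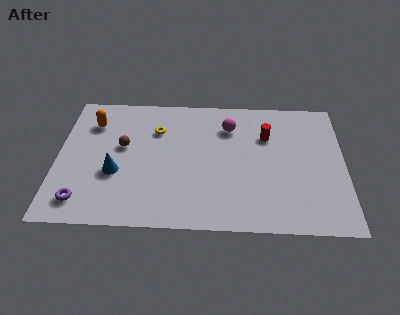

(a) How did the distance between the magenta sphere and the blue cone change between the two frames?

+0.5

They were about 5.9 units apart before and 6.4 after — 0.5 units further apart.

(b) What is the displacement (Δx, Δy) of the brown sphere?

(2.2, 1.8)

The brown sphere was at about (0.9, 3.4) and moved to about (3.1, 5.2).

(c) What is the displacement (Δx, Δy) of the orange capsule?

(-2.6, 0.5)

From the two frames, the orange capsule sits at roughly (4.2, 6.3) before and (1.6, 6.8) after.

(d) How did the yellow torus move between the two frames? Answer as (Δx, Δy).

(-0.4, -1.7)

From the two frames, the yellow torus sits at roughly (5.1, 8.1) before and (4.7, 6.4) after.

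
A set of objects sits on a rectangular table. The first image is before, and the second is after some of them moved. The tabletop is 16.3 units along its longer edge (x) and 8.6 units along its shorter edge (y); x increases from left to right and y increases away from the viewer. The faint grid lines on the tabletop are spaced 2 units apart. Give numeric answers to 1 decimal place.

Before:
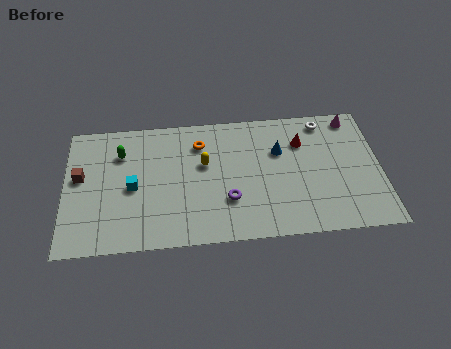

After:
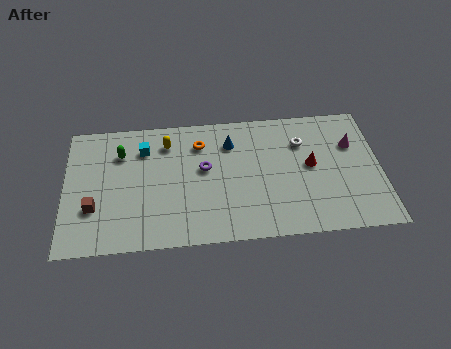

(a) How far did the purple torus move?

2.5

The purple torus was near (8.4, 2.7) before and (7.2, 4.9) after, so it travelled √(1.2² + 2.2²) ≈ 2.5 units.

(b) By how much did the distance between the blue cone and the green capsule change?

-2.5

The distance was about 8.2 in the first image and 5.7 in the second, so they moved 2.5 units closer together.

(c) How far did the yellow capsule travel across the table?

2.5

The yellow capsule moved from about (7.2, 5.2) to (5.3, 6.8), a distance of √(1.9² + 1.6²) ≈ 2.5.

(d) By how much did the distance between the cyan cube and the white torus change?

-2.4

The distance was about 10.6 in the first image and 8.2 in the second, so they moved 2.4 units closer together.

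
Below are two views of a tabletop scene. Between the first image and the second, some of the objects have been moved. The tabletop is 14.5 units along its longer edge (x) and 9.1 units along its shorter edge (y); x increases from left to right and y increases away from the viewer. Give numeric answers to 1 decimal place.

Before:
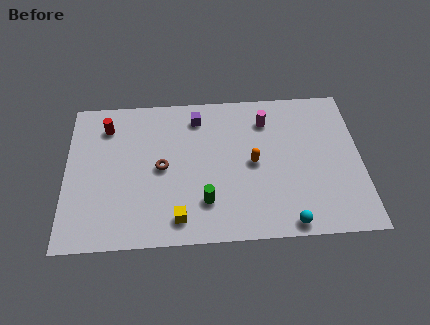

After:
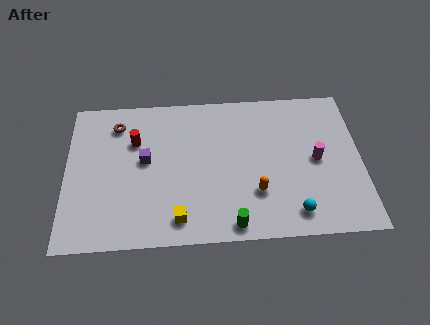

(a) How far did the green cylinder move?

1.9

The green cylinder moved from about (6.8, 2.3) to (8.1, 0.9), a distance of √(1.3² + 1.4²) ≈ 1.9.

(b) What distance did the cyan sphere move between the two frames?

0.7

The cyan sphere was near (10.8, 0.8) before and (11.1, 1.4) after, so it travelled √(0.3² + 0.6²) ≈ 0.7 units.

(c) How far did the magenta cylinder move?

3.5

From (9.9, 7.1) to (12.3, 4.5), the magenta cylinder covered √(2.4² + 2.6²) ≈ 3.5 units.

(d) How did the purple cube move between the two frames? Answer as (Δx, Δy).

(-2.6, -2.5)

The purple cube started near (6.5, 7.5) and ended near (3.9, 5.0).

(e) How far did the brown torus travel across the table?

3.6

The brown torus moved from about (4.7, 4.5) to (2.5, 7.3), a distance of √(2.2² + 2.8²) ≈ 3.6.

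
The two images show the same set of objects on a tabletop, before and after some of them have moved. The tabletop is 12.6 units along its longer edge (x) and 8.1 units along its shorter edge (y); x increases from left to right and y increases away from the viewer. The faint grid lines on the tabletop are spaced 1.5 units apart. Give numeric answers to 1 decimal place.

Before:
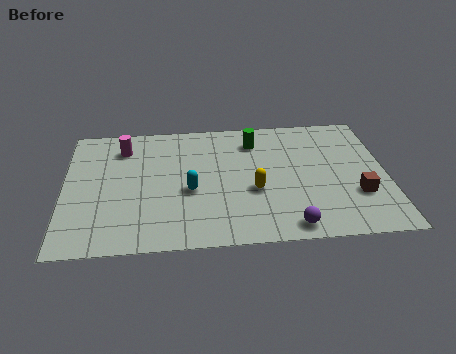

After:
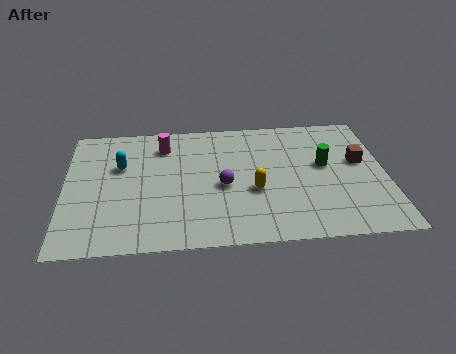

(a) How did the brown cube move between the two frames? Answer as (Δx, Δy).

(0.2, 2.1)

The brown cube was at about (11.4, 2.6) and moved to about (11.6, 4.7).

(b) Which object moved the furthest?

the purple sphere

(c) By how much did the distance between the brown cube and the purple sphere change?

+2.3

The distance was about 3.2 in the first image and 5.5 in the second, so they moved 2.3 units further apart.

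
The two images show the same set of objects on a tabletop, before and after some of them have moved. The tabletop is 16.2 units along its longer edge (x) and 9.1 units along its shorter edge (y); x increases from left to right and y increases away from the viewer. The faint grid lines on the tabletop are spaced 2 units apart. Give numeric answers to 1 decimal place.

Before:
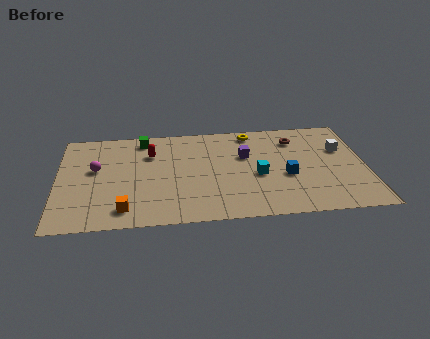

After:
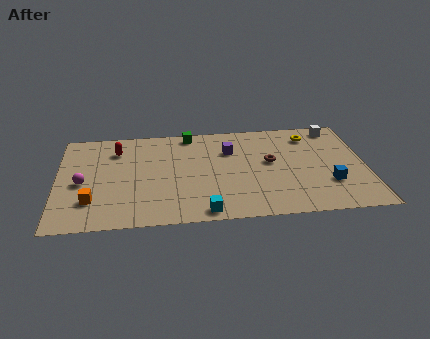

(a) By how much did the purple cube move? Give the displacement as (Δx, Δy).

(-0.8, 0.6)

The purple cube started near (9.9, 5.8) and ended near (9.1, 6.4).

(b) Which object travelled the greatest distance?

the cyan cube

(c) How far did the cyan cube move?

4.2

From (10.5, 3.9) to (7.6, 0.9), the cyan cube covered √(2.9² + 3.0²) ≈ 4.2 units.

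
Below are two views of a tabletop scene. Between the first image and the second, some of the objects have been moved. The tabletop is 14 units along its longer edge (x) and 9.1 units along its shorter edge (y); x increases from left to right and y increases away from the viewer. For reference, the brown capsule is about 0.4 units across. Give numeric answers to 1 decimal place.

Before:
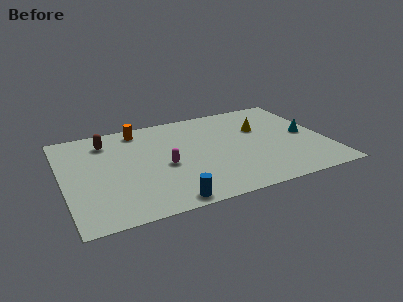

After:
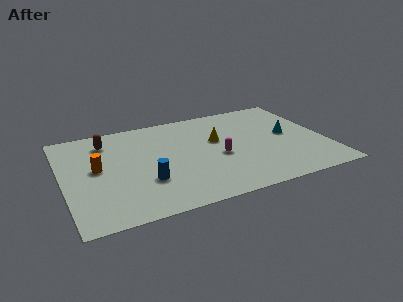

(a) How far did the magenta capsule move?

2.9

The magenta capsule moved from about (5.3, 4.0) to (8.2, 3.9), a distance of √(2.9² + 0.1²) ≈ 2.9.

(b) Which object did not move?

the brown capsule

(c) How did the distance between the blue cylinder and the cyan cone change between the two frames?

-0.6

Before: roughly 8.7 units apart; after: 8.1. That's 0.6 units closer together.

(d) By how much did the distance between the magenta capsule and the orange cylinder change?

+2.5

They were about 4.0 units apart before and 6.5 after — 2.5 units further apart.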